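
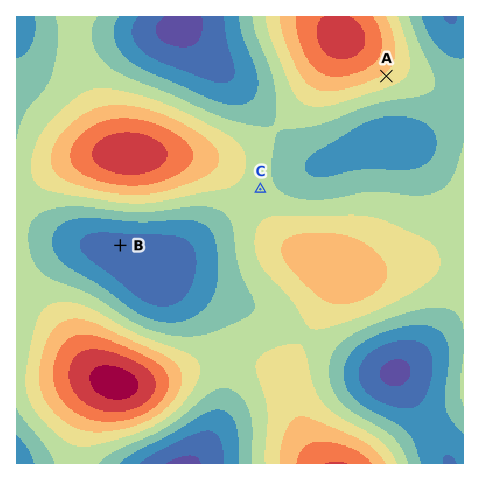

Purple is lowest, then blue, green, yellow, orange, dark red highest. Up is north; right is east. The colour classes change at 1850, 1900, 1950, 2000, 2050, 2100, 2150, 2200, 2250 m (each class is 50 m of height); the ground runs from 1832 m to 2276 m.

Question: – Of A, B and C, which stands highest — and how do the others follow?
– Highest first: A C B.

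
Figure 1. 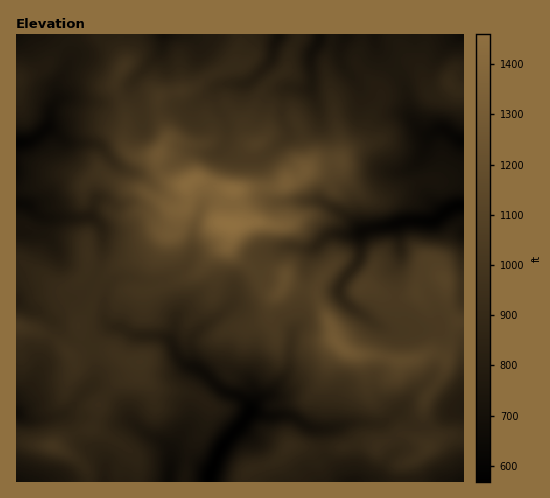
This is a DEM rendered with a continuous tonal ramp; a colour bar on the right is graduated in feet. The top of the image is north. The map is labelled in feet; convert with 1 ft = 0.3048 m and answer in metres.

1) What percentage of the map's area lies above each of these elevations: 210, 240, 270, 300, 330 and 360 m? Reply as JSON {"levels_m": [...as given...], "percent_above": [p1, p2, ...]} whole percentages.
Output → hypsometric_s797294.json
{"levels_m": [210, 240, 270, 300, 330, 360], "percent_above": [94, 75, 49, 26, 12, 6]}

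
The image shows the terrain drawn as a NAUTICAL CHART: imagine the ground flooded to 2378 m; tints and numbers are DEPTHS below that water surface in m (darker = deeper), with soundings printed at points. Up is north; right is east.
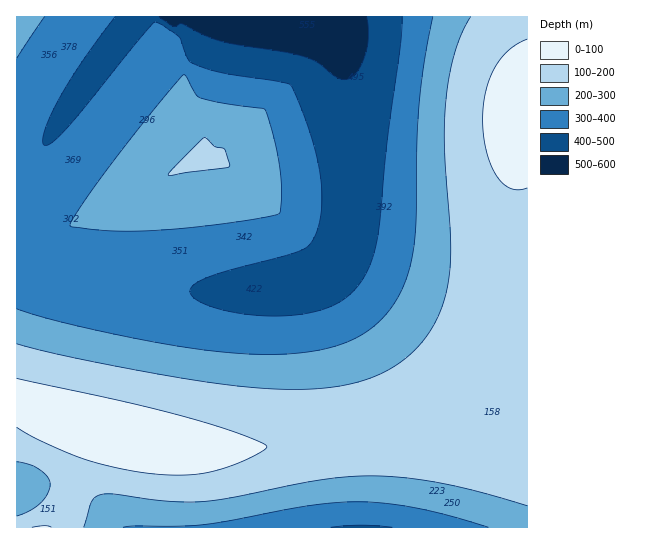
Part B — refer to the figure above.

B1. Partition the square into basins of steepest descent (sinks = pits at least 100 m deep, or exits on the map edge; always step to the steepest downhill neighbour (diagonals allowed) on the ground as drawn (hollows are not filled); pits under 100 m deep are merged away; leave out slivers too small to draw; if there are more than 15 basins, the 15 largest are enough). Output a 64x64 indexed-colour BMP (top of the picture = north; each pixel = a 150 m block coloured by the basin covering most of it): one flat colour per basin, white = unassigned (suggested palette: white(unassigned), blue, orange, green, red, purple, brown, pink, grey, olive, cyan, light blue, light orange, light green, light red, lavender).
<image width="64" height="64" href="data:image/bmp;base64,Qk12CAAAAAAAAHYAAAAoAAAAQAAAAEAAAAABAAQAAAAAAAAIAAATCwAAEwsAABAAAAAAAAAA////ALR3HwAOf/8ALKAsACgn1gC9Z5QAS1aMAMJ34wB/f38AIr28AM++FwDox64AeLv/AIrfmACWmP8A1bDFADMzMiIiIiIiIiIiIiIiIiIiIiIiIiIiIiIiIiIiIiIiMzMzIiIiIiIiIiIiIiIiIiIiIiIiIiIiIiIiIiIiIiIzMzMiIiIiIiIiIiIiIiIiIiIiIiIiIiIiIiIiIiIiIjMzMzIiIiIiIiIiIiIiIiIiIiIiIiIiIiIiIiIiIiIiMzMzMiIiIiIiIiIiIiIiIiIiIiIiIiIiIiIiIiIiIiIzMzMyIiIiIiIiIiIiIiIiIiIiIiIiIiIiIiIiIiIiIjMzMzMiIiIiIiIiIiIiIiIiIiIiIiIiIiIiIiIiIiIiMzMzMyIiIiIiIiIiIiIiIiIiIiIiIiIiIiIiIiIiIiIzMzMzIiIiIiIiIiIiIiIiIiIiIiIiIiIiIiIiIiIiIjMzMzMyIiIiIiIiIiIiIiIiIiIiIiIiIiIiIiIiIiIiMzMzMzIiIiIiERERERERERERIiIiIiIiIiIiIiIiIiIzMzMzMiIhEREREREREREREREREREREREiIiIiIiIiIjMzMzMxERERERERERERERERERERERERERERESIiIiIiMzMzEREREREREREREREREREREREREREREREREiIiIiIzMRERERERERERERERERERERERERERERERERERIiIiIjEREREREREREREREREREREREREREREREREREREiIiIiERERERERERERERERERERERERERERERERERERERIiIiIRERERERERERERERERERERERERERERERERERERESIiIhERERERERERERERERERERERERERERERERERERERIiIiERERERERERERERERERERERERERERERERERERERESIiIRERERERERERERERERERERERERERERERERERERERIiIhERERERERERERERERERERERERERERERERERERERESIiERERERERERERERERERERERERERERERERERERERERIiIREREREREREREREREREREREREREREREREREREREREiIhERERERERERERERERERERERERERERERERERERERERIiEREREREREREREREREREREREREREREREREREREREREiIRERERERERERERERERERERERERERERERERERERERESIhERERERERERERERERERERERERERERERERERERERERIiERERERERERERERERERERERERERERERERERERERERESIRERERERERERERERERERERERERERERERERERERERERIhEREREREREREREREREREREREREREREREREREREREREiERERERERERERERERERERERERERERERERERERERERESIRERERERERERERERERERERERERERERERERERERERERIhEREREREREREREREREREREREREREREREREREREREREiERERERERERERERERERERERERERERERERERERERERESIREREREREREREREREREREREREREREREREREREREREREhERERERERERERERERERERERERERERERERERERERERESERERERERERERERERERERERERERERERERERERERERERIREREREREREREREREREREREREREREREREREREREREREhERERERERERERERERERERERERERERERERERERERERESERERERERERERERERERERERERERERERERERERERERERIREREREREREREREREREREREREREREREREREREREREREhERERERERERERERERERERERERERERERERERERERERESERERERERERERERERERERERERERERERERERERERERERIREREREREREREREREREREREREREREREREREREREREREhERERERERERERERERERERERERERERERERERERERERESERERERERERERERERERERERERERERERERERERERERERIREREREREREREREREREREREREREREREREREREREREREhERERERERERERERERERERERERERERERERERERERERESERERERERERERERERERERERERERERERERERERERERERIREREREREREREREREREREREREREREREREREREREREREhERERERERERERERERERERERERERERERERERERERERESERERERERERERERERERERERERERERERERERERERERERERERERERERERERERERERERERERERERERERERERERERERERERERERERERERERERERERERERERERERERERERERERERERERERERERERERERERERERERERERERERERERERERERERERERERERERERERERERERERERERERERERERERERERERERERERERERERERERERERERERERERERERERERERERERERERERERERERERERERERERERERERERERERERERERERERERERERERERERERERERERERERERERERERERERERERERERERERERERERERERERERERERERERERERERERERERERERERERERERERERERERERERERERERERERERERERERERERERERERERERERERERERERERERERERERERERERERERERERERERERERERERERERERERERERERERERERERERER"/>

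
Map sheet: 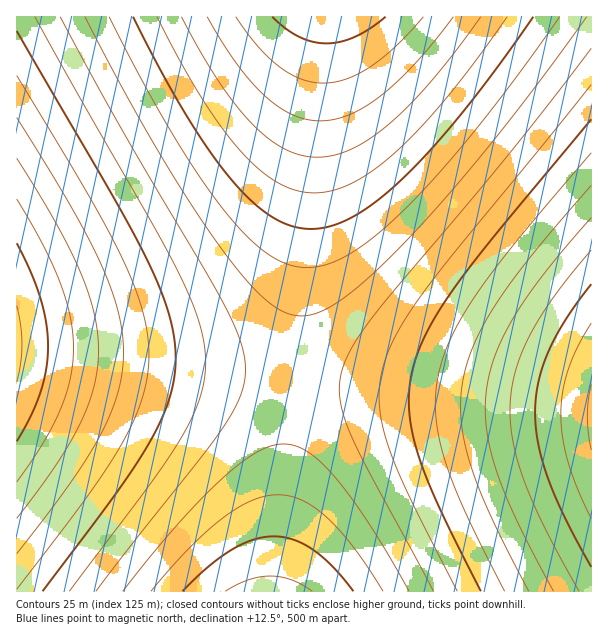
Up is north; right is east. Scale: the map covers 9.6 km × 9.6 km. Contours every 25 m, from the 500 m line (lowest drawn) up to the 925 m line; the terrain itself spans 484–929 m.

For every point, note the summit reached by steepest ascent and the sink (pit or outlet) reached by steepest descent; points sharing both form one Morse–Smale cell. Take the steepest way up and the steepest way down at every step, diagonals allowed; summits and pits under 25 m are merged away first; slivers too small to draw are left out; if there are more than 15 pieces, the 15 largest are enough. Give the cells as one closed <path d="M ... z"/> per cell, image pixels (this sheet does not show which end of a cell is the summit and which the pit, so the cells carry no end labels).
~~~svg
<path d="M591 16l-267 1-31 362 283 25 16 0z"/><path d="M323 16l-307 1 1 338 228 21 47 2 32-351z"/><path d="M296 379l-4 1-2 15-15 197 317-1-1-187z"/><path d="M18 355l-2 1 1 236 257-1 18-198-1-14z"/>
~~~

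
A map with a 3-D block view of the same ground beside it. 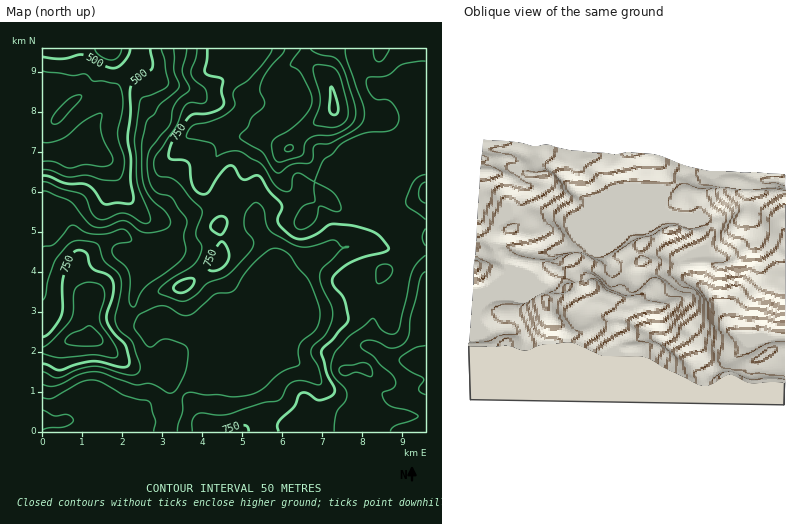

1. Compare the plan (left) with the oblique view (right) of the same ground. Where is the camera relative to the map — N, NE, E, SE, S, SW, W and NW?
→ N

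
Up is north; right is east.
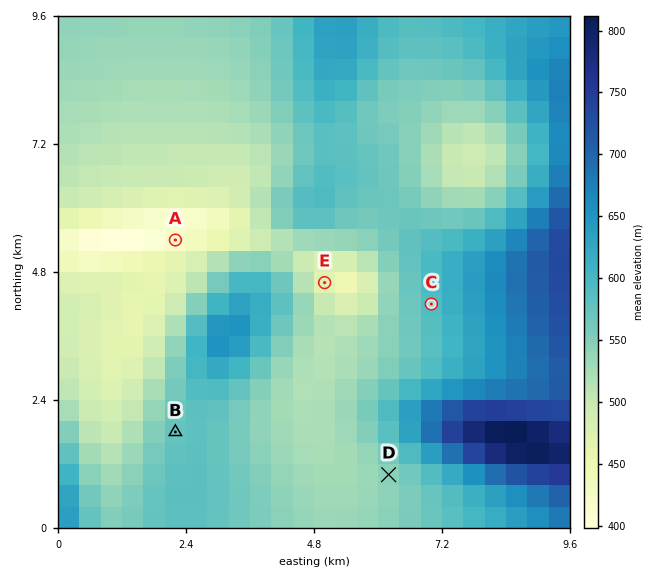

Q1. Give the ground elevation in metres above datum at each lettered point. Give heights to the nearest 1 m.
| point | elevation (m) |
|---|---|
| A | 414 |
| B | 574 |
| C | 591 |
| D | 545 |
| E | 463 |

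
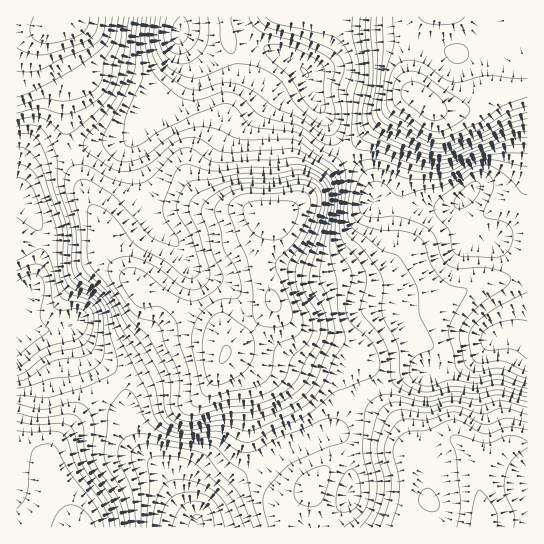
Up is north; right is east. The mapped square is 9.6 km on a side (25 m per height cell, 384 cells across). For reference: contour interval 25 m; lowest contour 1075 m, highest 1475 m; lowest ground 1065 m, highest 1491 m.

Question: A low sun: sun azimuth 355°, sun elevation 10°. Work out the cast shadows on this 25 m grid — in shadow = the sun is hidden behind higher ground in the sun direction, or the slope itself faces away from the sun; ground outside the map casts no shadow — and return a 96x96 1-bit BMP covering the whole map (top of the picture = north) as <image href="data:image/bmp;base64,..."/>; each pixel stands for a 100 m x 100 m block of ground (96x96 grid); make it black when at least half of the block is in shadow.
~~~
<image width="96" height="96" href="data:image/bmp;base64,Qk2+BAAAAAAAAD4AAAAoAAAAYAAAAGAAAAABAAEAAAAAAIAEAAATCwAAEwsAAAIAAAAAAAAA////AAAAAAAAAAAAAAAAAAAAAAAAAAAAAAAAAAAAAAAAAAAAAAAAAAAAAAAAAAAAAAAAAAAAAAAAAAAAAAAAAAAAAAAAAAAAAAAAAAAAAAAAAAAAAAAAAAAAAAAAAAAAAAAAAAAAAAAAAAAA4AAAAAAAAAAAAAAB8AAAAAAAAAAAAAAD8AAAAAAAAAAAAAAH+AAAAAAAAAAAAAAH/AAAAAAAAAAAAAAP/gAAAAAAAAAAAAAf/wAAAAAAAAAAAAAf/wAAAAAAAAAAAAA//4AAAAAAAAAAAAA//4AAAAAAAAAAAAAf/8AAAAAAAAAAAAAP//OAAAAAAAAAAAAD//+AAAAAAAAAAAAAf//AAAAAAAAAAAAAH//AAAAAAAAAAAAAB//AAAAAAAAAAAAAAgMAAAAAAAAAAAAAAAAAAAAAAAAAAAAAAAAAAAAAAAAAAAAAAAAAAAAAAAAAAAAAAAAAAAAAAAAAAAAAAAAAAAAAAAAAAAAAAAAAAAAAAAAAAAAAAAAAAAAAAAAAAAAAAAAAAAAAAAAAAAAAAAAAAAAAAAAAAAAAAAAAAAAAAAAAAAAAAAAAAAAAAAAAAAAAAAAAAAAAAAAAAAAAAAAAAAAAAAAADAAAAAAAAAAAAAAAHwAAAAAAAAAAAAAAH4AAAAAAAAAAAAAAP4AAAAAAAAAAAAAAP8AAAAAAAAAAAAAAP8AAAAAAAAAAAAAAP4AAAAAAAAAAAAAAPwAAAAAAAAAAAAAAHgAAAAAAAAAAAAAAAAAAAAAAAAAAAAAAAAAAAAAAAAAAAAAAAAAAAAAAAAAAAAAAAAAAAAAAAAAAAAAAAAAAAAAAAAAAAAAAAAAAAAAAAAAAAAAAAAAAAAAAAAAAAAAAAAAAAAAAAAAAAAAAAAAAAAAAAAAAAAAAAAAAAAAAAAAAAAAAAAAAAAAAAAAB4AAAAAAAAAAAAAAD+AAAAAAAAAAAAAAH/gAAAAAAAAAAAAAf/wAAAAAAAAAAAAA//4AAAAAAAAAAAAB//8AAAAAAAAAAAAD//+AAAAAAAAAAAAP///AAAAAAAAAAAAf///wAAAAAAAAAAA////4AAAAAAAAAAA////8AAAAAAAAAAA////8AAAAAAAAAAB////8AAAAAAAAAAB////8AAAAAAAAAAB////8AAAAAAAAAAB/////AAAAAAAAAAB/////AAAAAAAAAAB/4P//gAAAAAAAAAA+AA//gAAAAAAAAAAAAAH/gAAAAAAAAAAAAAB/gAAAAAAAAAAAAAA9AAAAAAAAAAAAAAAEAAAAAAAAAAAAAAAAAAAAAAAAAAAAAAAAAAAAAAAAAAAAAAAAAAAAAAAAAAAAAAAAAAAAAAAAAAAAAAAAAAAAAAAAAAAAAAAAAAAAAAAAAAAAAAAAAAAAAAAAAAAAAAAAAAAAAAAAAAAAAAAAAMAAAAAB8AAAAAAAAOAAAAAD+AAAAAAAAAAAAAAD8AAAAAAAAAAAAAAH4AAAAAAAAAAAAAAHwAAAAAAAAAAAAAADAAAAAAAAAAAAAAAAAAAAAAAA="/>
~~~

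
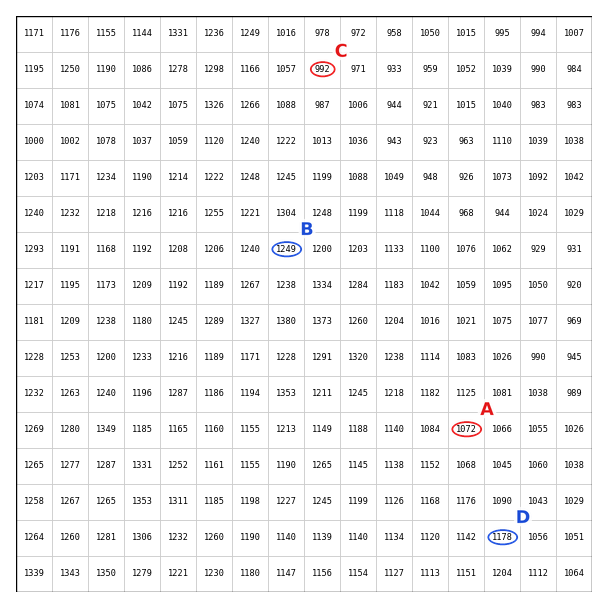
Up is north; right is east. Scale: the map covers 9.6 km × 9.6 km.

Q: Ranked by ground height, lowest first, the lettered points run C A D B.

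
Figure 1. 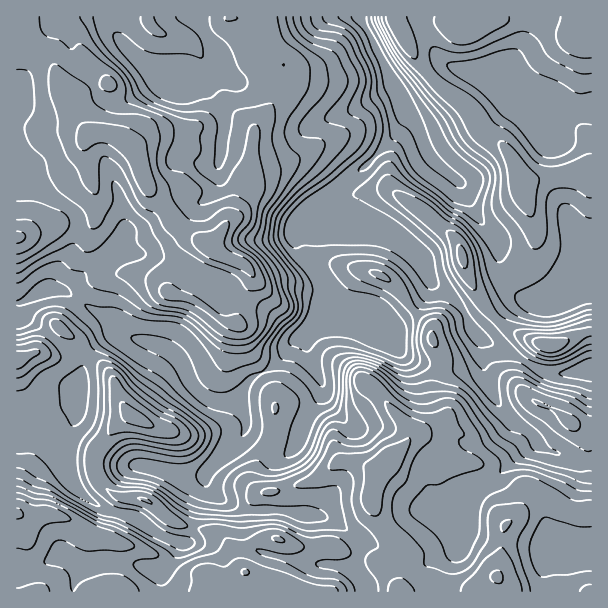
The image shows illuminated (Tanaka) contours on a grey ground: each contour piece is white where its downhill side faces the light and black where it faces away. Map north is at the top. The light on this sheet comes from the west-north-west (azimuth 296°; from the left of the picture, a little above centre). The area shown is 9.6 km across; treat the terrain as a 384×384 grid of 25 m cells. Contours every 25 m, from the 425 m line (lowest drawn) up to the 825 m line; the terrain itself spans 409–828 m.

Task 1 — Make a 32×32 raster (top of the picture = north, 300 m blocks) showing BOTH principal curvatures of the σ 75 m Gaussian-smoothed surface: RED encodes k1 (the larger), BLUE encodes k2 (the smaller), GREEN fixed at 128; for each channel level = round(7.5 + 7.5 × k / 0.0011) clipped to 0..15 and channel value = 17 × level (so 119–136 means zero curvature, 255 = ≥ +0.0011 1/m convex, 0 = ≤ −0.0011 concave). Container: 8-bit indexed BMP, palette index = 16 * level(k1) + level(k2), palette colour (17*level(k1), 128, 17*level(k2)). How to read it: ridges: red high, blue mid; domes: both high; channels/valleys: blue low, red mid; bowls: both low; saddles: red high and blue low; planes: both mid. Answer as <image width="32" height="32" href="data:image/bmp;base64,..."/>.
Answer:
<image width="32" height="32" href="data:image/bmp;base64,Qk02CAAAAAAAADYEAAAoAAAAIAAAACAAAAABAAgAAAAAAAAEAAATCwAAEwsAAAABAAAAAAAAAIAAABGAAAAigAAAM4AAAESAAABVgAAAZoAAAHeAAACIgAAAmYAAAKqAAAC7gAAAzIAAAN2AAADugAAA/4AAAACAEQARgBEAIoARADOAEQBEgBEAVYARAGaAEQB3gBEAiIARAJmAEQCqgBEAu4ARAMyAEQDdgBEA7oARAP+AEQAAgCIAEYAiACKAIgAzgCIARIAiAFWAIgBmgCIAd4AiAIiAIgCZgCIAqoAiALuAIgDMgCIA3YAiAO6AIgD/gCIAAIAzABGAMwAigDMAM4AzAESAMwBVgDMAZoAzAHeAMwCIgDMAmYAzAKqAMwC7gDMAzIAzAN2AMwDugDMA/4AzAACARAARgEQAIoBEADOARABEgEQAVYBEAGaARAB3gEQAiIBEAJmARACqgEQAu4BEAMyARADdgEQA7oBEAP+ARAAAgFUAEYBVACKAVQAzgFUARIBVAFWAVQBmgFUAd4BVAIiAVQCZgFUAqoBVALuAVQDMgFUA3YBVAO6AVQD/gFUAAIBmABGAZgAigGYAM4BmAESAZgBVgGYAZoBmAHeAZgCIgGYAmYBmAKqAZgC7gGYAzIBmAN2AZgDugGYA/4BmAACAdwARgHcAIoB3ADOAdwBEgHcAVYB3AGaAdwB3gHcAiIB3AJmAdwCqgHcAu4B3AMyAdwDdgHcA7oB3AP+AdwAAgIgAEYCIACKAiAAzgIgARICIAFWAiABmgIgAd4CIAIiAiACZgIgAqoCIALuAiADMgIgA3YCIAO6AiAD/gIgAAICZABGAmQAigJkAM4CZAESAmQBVgJkAZoCZAHeAmQCIgJkAmYCZAKqAmQC7gJkAzICZAN2AmQDugJkA/4CZAACAqgARgKoAIoCqADOAqgBEgKoAVYCqAGaAqgB3gKoAiICqAJmAqgCqgKoAu4CqAMyAqgDdgKoA7oCqAP+AqgAAgLsAEYC7ACKAuwAzgLsARIC7AFWAuwBmgLsAd4C7AIiAuwCZgLsAqoC7ALuAuwDMgLsA3YC7AO6AuwD/gLsAAIDMABGAzAAigMwAM4DMAESAzABVgMwAZoDMAHeAzACIgMwAmYDMAKqAzAC7gMwAzIDMAN2AzADugMwA/4DMAACA3QARgN0AIoDdADOA3QBEgN0AVYDdAGaA3QB3gN0AiIDdAJmA3QCqgN0Au4DdAMyA3QDdgN0A7oDdAP+A3QAAgO4AEYDuACKA7gAzgO4ARIDuAFWA7gBmgO4Ad4DuAIiA7gCZgO4AqoDuALuA7gDMgO4A3YDuAO6A7gD/gO4AAID/ABGA/wAigP8AM4D/AESA/wBVgP8AZoD/AHeA/wCIgP8AmYD/AKqA/wC7gP8AzID/AN2A/wDugP8A/4D/AKaoloaXqKiWlZeYh5eXp8jG2LVzpqiGlqanmLiVlpeohIWGhoWEg4Sjx8iWyaaUg3KCg6eWloaWZJa5uHV2doWohnaGl7f45qJQkpaVo8bn1tm1hYaomId1dbamdXaGhqeGhuf315KAxPX36LbX6ZSDk5KGtpeGh4Z0uLiGdoeHyOj41XCQkPb3lYRykYCAcnR1lrimZXaHh4S5qLaWp7inpYJwtPb4+JN0ZISn6ei3l3WFyJZ2hod2hJaWp7enlpWFc5P3gmCAgYN0pbmlk9bmt4SnyJeFl5eWlLXJp5aEhoeFlfdzUnKUtZOChbVzYZTY17bZt3SXl6i4lXNycpWGh4aU19WVt+j615Rzlqd0gvh0Y5XGp5aGt4aGhISWpoeHh3R11+j36LilppSFx4aRxqN1lde3prinhXGEp9jGh4d3dXTo14eGg3KDc5e5mJRh1Zb3tnWoyodxpen3yJWldXZ1hPiWhYVzlpiEpamYhGDY+ueTlpWlhILo54ODg8iWlYXV+IOFhXWHlpajlJeDpPb6pXCitKaEpbWQkJBh5/mjpsSCdHV1doSlpbRydYW2s4BwYMbop3N0geX7+KRjsujIhXSFhHRjltnbyYRxhIWFhXZy2Ol0cpb29rb293TGx4OEdYWllbXnp6eVx9eDdYd3daXT2KGV1pVyYXKlhIODhIeGlsjpx5d2pbbXlZR1lnSF93RygfeWhHV2dYSmZHaGp6enp6h1g3Ol+ae2koan2Pm3c4LH94OWmIeGd6iFhJeFhYZ1pYOm9/i3l4GVt8e3lYN0cvnHgoanl4eHyreWlpeFhoaHttnVgJFyc4eGhYSFhXOk+KWCdaenhoanlqeFuHZ0hsi1htjYp2RidoaGdnV0x/bHkISHt5d0hoaGhoa3lZW3tnWEp7fFlnODl5eGlef4pmKCt6jIhmSXd4eHl7dyptiWp6aEtpjIpoWBlbbY54WCZGOWyLillpd3d4aXpnPHt2SVdWS3mJe3p6eCcNiVY3WEZITXt7XHuId3hqiEltimdYaXdJenh5a3p6iUoqV1hJWoxuiGZGWmh4eHqMjHmKinl5iEl7iGdYanuLmUhYWEl8jHp4R2hqd3dpemhoWnyLalt5Snp6eGdYSFqJZ0g4W22JZ1hoeXhneFuIeGpqNjcnSFl3aGp5iXmJeUhHGE6OinhHaHdoaGdoa4hqfqlHR3d4d1doeXmIiXqblwgffXhXR2d4aHd5d2ppeGx5SChXaGl3WXh5i5p6iolYDX93ODhHV2h5eHmKiWh6eVcoWXqLeVhZeHpqaGqLmAkPiVlbmohoV2h6mYl3aGpoSFl6iWhpSpl5i3hWODk6D5x5WXmKi4t6aHl4c="/>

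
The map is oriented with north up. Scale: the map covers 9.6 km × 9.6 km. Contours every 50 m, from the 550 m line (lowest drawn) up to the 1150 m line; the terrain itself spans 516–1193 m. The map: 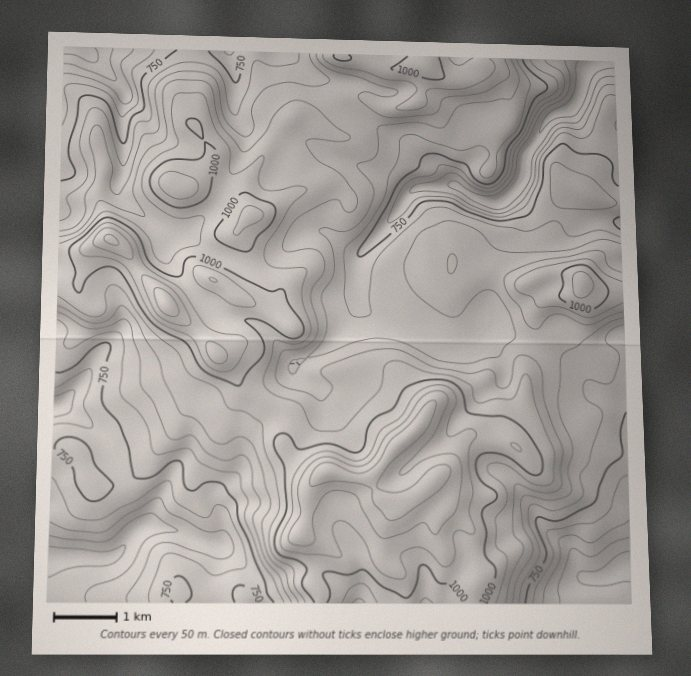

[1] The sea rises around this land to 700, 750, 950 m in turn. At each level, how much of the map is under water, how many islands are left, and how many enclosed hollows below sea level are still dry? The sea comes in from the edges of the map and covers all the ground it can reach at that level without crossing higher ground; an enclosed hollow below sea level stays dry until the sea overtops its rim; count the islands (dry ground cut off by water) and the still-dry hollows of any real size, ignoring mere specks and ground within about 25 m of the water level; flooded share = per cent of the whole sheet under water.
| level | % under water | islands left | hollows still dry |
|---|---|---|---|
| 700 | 12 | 0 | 0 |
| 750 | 20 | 0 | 0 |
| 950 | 70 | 0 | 0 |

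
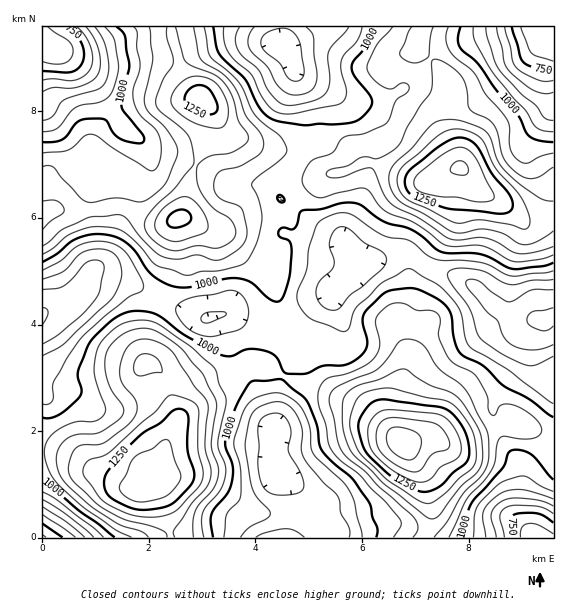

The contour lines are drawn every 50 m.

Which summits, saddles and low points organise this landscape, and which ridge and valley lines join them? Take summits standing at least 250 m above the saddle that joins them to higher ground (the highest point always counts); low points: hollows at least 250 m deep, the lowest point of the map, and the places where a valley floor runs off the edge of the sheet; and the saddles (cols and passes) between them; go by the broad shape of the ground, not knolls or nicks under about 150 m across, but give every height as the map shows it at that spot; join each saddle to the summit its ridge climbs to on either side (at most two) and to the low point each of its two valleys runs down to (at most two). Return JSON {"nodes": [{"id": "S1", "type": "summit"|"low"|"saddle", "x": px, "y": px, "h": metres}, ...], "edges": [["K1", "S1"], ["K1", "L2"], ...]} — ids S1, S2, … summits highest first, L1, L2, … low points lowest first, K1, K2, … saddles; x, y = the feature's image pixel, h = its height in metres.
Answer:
{"nodes": [
{"id": "S1", "type": "summit", "x": 404, "y": 444, "h": 1431},
{"id": "S2", "type": "summit", "x": 460, "y": 168, "h": 1357},
{"id": "S3", "type": "summit", "x": 147, "y": 483, "h": 1344},
{"id": "L1", "type": "low", "x": 551, "y": 41, "h": 657},
{"id": "L2", "type": "low", "x": 47, "y": 47, "h": 657},
{"id": "L3", "type": "low", "x": 540, "y": 537, "h": 673},
{"id": "L4", "type": "low", "x": 43, "y": 537, "h": 691},
{"id": "L5", "type": "low", "x": 281, "y": 44, "h": 765},
{"id": "K1", "type": "saddle", "x": 120, "y": 207, "h": 1107},
{"id": "K2", "type": "saddle", "x": 431, "y": 59, "h": 1100},
{"id": "K3", "type": "saddle", "x": 43, "y": 451, "h": 1045},
{"id": "K4", "type": "saddle", "x": 301, "y": 156, "h": 1041},
{"id": "K5", "type": "saddle", "x": 284, "y": 377, "h": 1002},
{"id": "K6", "type": "saddle", "x": 279, "y": 325, "h": 980},
{"id": "K7", "type": "saddle", "x": 417, "y": 257, "h": 938}],
"edges": [["K1", "S2"], ["K1", "L2"], ["K1", "L3"], ["K2", "S2"], ["K2", "L1"], ["K2", "L5"], ["K3", "S3"], ["K3", "L3"], ["K3", "L4"], ["K4", "S2"], ["K4", "L3"], ["K4", "L5"], ["K5", "S1"], ["K5", "S3"], ["K5", "L3"], ["K6", "S2"], ["K6", "S3"], ["K6", "L3"], ["K7", "S1"], ["K7", "S2"], ["K7", "L3"]]}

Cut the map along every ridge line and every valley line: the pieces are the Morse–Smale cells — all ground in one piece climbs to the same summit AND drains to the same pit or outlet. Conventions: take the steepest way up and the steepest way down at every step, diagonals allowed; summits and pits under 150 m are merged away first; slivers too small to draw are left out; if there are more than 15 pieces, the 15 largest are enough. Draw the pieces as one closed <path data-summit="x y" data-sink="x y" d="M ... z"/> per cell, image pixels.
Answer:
<path data-summit="405 444" data-sink="539 320" d="M408 253l-9 0-19 6-23 4-24 30-12 9-28 30 4 8 10 10 8 3-19 8-13 15 17 9 25 6 34 14 45 38 23-5 20 5 65-20 20 6 21 10 1-122-15 4-14-2-16-5-14-8-24-23-16-8-24-6z"/><path data-summit="147 483" data-sink="43 315" d="M100 274l-9 0-2 2-10 19-7 8-30 10 0 138 33 7 52 28 13 1 6-3 3-8 10-12 4-8 3-13 13-27 2-13 4-11 10-9 13-6 23-6 13-8 12-1 5 3 8-13 4-17 5-10-17-10-13-2-17 0-28 5-46-17-26-19z"/><path data-summit="460 168" data-sink="539 320" d="M304 157l-3 0-16 19-6 12 0 9 40 29 20 11 7 10-5-2-24 0-29-11-5 1-8 17-14 17 10 10 3 5 8 27-2 16 7 4 8-1 26-28 12-9 24-30 23-4 19-6 9 0 23 16 24 6 16 8 24 23 14 8 16 5 14 2 6 0 9-5-1-102-21 5-11-1-22-17-20-10-19-24-21 12-18 3-48-19-12 0-14 8-20 3-7-3z"/><path data-summit="199 99" data-sink="43 44" d="M171 26l-129 1 1 186 6-3 34 1 25-4 17 0 24 14 12 2 10-1 11-6 8-39 12-28 11-17 0-17-3-7-12-9-17-31z"/><path data-summit="460 168" data-sink="552 41" d="M541 26l-118 0-6 15 0 7 21 17 11 16 1 19-3 9 0 14 10 28 2 16 20 24 20 10 25 18 8 0 22-6 0-170-9-8z"/><path data-summit="405 444" data-sink="281 475" d="M285 377l-3 2-4 14 0 20-5 18 0 25 5 15 7 8 2 10 2 39-3 9 138 1 7-19 0-11-5-27-19-34-34-32-14-10-34-14-25-6z"/><path data-summit="147 483" data-sink="281 475" d="M256 362l-8 0-17 9-23 6-17 9-9 11-3 19-13 27-3 13-16 23 0 4 11 9 3 5 10 41 114 0 2-2 0-47-2-10-7-8-5-15 0-25 5-18 0-20 5-17z"/><path data-summit="460 168" data-sink="281 44" d="M421 26l-100 0-26 16-13 2 9 15 10 25 9 36 0 16-8 20 18 15 7 3 14-1 20-10 12 0 43 18 13 1 12-4 18-11-25-40-10-10-15-8-8-9-14-27 2-12 6-6 14-2 5-4 8-20z"/><path data-summit="199 99" data-sink="43 315" d="M125 207l-17 0-25 4-34-1-7 3 1 100 29-10 7-8 10-19 2-2 9 0 31 8 32 21 26 8 14 7 6 0 16-4 25-27 11-16-16-12-15-19-10-7-15-4-20-11-6 0-15 5-11-1z"/><path data-summit="405 444" data-sink="539 537" d="M515 423l-68 20-20-5-22 6 17 29 5 14 4 32-6 19 129-1 0-97-15-9z"/><path data-summit="199 99" data-sink="281 44" d="M283 26l-111 0-1 9 10 33 6 13 11 18 17 14 12 21 18 5 19 10 27 2 10 4 9-19 0-16-9-36-10-25-9-15z"/><path data-summit="147 483" data-sink="43 537" d="M51 451l-9 1 1 86 127-1-9-40-10-12-4-3-7 5-13-1-52-28z"/><path data-summit="199 99" data-sink="539 320" d="M225 133l17 38 3 10 0 16-3 7-17 20-6 6-7 1 13 4 17 21 18 14 15-18 9-18 33 11 24 0 5 2-7-10-20-11-40-29 0-9 6-12 16-21-10-4-27-2z"/><path data-summit="199 99" data-sink="539 537" d="M212 110l1 22-11 17-12 28-5 32-4 8 28 13 10 0 23-26 3-7 0-16-12-32z"/><path data-summit="460 168" data-sink="539 537" d="M416 45l-4 6-15 3-8 7 0 16 12 23 8 9 15 8 10 10 25 39-2-15-10-28 0-14 3-9-1-19-11-16-15-11z"/>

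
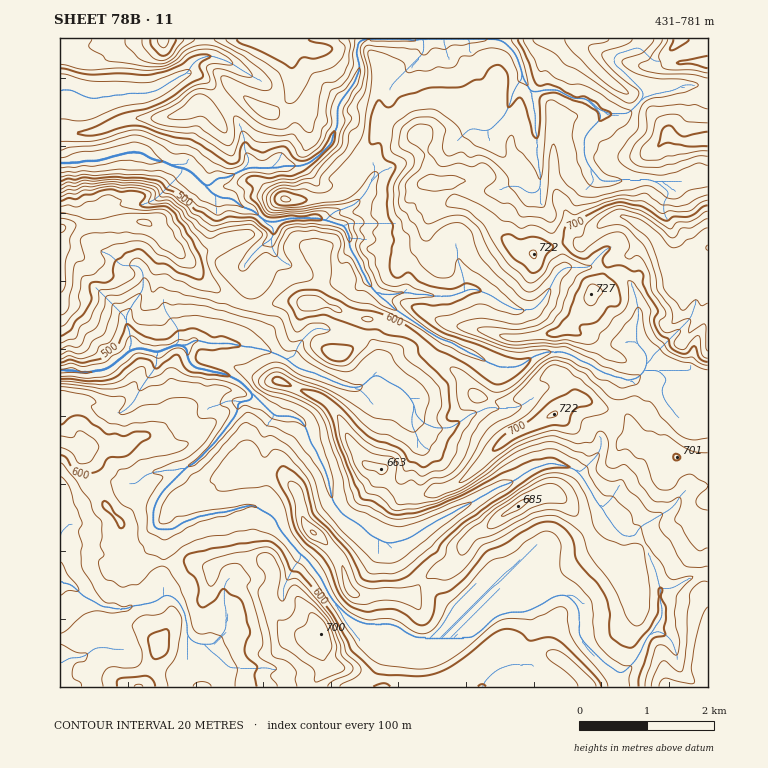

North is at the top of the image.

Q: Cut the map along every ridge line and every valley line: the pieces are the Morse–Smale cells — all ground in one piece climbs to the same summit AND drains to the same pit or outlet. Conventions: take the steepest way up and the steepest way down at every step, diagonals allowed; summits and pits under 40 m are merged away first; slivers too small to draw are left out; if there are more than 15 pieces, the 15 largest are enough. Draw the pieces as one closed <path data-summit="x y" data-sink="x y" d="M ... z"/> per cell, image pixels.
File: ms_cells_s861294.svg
<path data-summit="708 247" data-sink="98 158" d="M500 38l-139 0-4 8 2 15-2 17-19 27-1 5 1 14-8 20-16 16-15 7-17-4-7 0-5 4-20-2-21 12-11 2-10 7 0 4 4 4 7 3 14 2 10 8 8 2 16 14 5 2-1 15-15 10-12 16 0 8 5 10-2 21 13 2 18-5 46 2 30 13 27 4 36 17 17 20 23 14 16 21 15 7 4-1 6-33 15 2 12-5 9-7 10-3 23 0 14 8 10 4 10 8 5 0 15 7 14 0 17-15 3 0 15 8 17 2 21 6 0-203-14-3-18 10-11 0-20-6-34 1-1 2-11-2-5-6-9-15 0-22 15-17 2-6-14-13-14-2-18-10-12 0-12 3-9-14-7-24z"/><path data-summit="554 414" data-sink="71 370" d="M557 373l-5 0-8 5-24 20-8 4-19 0-2-2-2 6-6 4-15 5-21 14-11 0-16-7-6-8-1-11-7-11-30-17-18 13-20-5-8 16-18 18-11 4 4 4 3 11 19 36 5 27 5 8 17 18 12 9 17 8 17 0 90-51 23-10 24-15 7-2 23 2 9 3 6 6 9 16 9-6 7-10 14-30 13-7-3-15-11-11-17-3-17-9-10 0-13-23z"/><path data-summit="518 506" data-sink="98 158" d="M591 491l-19 9-8 0-8-5-11-2-23 10-24 15-8 9-14 5-11 11-5 13-9 10-22 10-6 6 18 17 16 11 0 4-9 13 3 1 45-20 22-3 31-14 15 0 11 8 7 10 0 23 6 16 28 29 9-5 9-9 12-24 10-10 5-10 2-9-4-11 2-11-7-21-10-22-7-8-10 0-9-7-19-24z"/><path data-summit="554 414" data-sink="98 158" d="M567 353l-23 0-10 3-9 7-12 5-15-2-6 35 20 1 5-2 15-10 12-12 8-5 5 0 6 4 13 23 10 0 17 9 20 5 8 9 3 15-13 7-16 34-13 13 3 9 28 34 14 2 7 8 18 44 12-1 12-9 13-5 9 0 0-192-21-7-17-2-15-8-3 0-17 15-14 0-15-7-5 0-10-8-10-4z"/><path data-summit="86 453" data-sink="71 370" d="M184 344l-9 0-13 7-12 0-15-5-12 12-19 12-17 3-13-3-14 2 0 26 8 8 7 15 0 5 12 19 0 7-4 5 4 22 33 44-3 15 7 12 2 16 37-5 3-30-8-1-6-6 2-18 5-10 19-19 4-8 14-6 17-18 22-29 4-13 12-1 5-3-6-8-12-11-20-9-9 0-17-5-4-6 0-11z"/><path data-summit="163 39" data-sink="98 158" d="M204 38l-144 0 0 125 14-1 7-4 17 0 23-6 15-2 14 8 35 9 10 9 2 6 10 7 11-10 11-2 17-8 4-5 0-3-5-10 0-10-3-12-8-15-28-35-9-5-11-1 10-13 9-4z"/><path data-summit="321 639" data-sink="98 158" d="M309 562l-11 11-4 10 0 9 5 10 14 15 7 12 0 17 7 22-11 12 0 7 303 0-2-9-29-30-6-16 0-23-8-11-10-7-15 0-36 15-17 2-47 20-19 15-20 0-30-13-22-2-23-24-14-26z"/><path data-summit="708 247" data-sink="71 370" d="M305 302l-27 0-18 5-14-2-2 15-9 20-6 4-1-1-17 1-9-3-10 0-6 6 4 17 6 4 22 3 20 9 12 11 8 11 9 3 10 9 18 3 5 3 7 0 5-3 17-17 9-17 20 5 17-13 28 15 10 13 3 15 4 4 16 7 11 0 21-14 11-3 10-6 1-6-17-7-17-22-22-13-9-13-13-11-31-13-20-2-37-15-17 0z"/><path data-summit="314 533" data-sink="71 370" d="M256 400l-16 2-5 14-22 29-17 18-14 6-4 8-15 13-9 16-2 12 2 10 4 2 12 0 7-5 20-8 26-4 20-6 13 0 12 6 8 8 10 17 23 24 14-16-2-9 19 23 7 25 7 9 7 2 24-3 20 3 7-2 11-12-15-15-14-22-11-3-22-12-28-28-6-30-19-36-3-11-10-8-18-3z"/><path data-summit="60 229" data-sink="71 370" d="M138 221l-15 0-22 5-34 0-7 3 0 142 14-1 13 3 17-3 19-12 12-12 15 5 12 0 13-7 12 2 5-5 10 0 9 3 7-1 11 1 6-4 9-20 1-14-38-23-9-9-3-7-40-39-8-5z"/><path data-summit="708 139" data-sink="98 158" d="M643 38l-142 1 15 15 7 24 9 14 12-3 12 0 18 10 14 2 14 13-2 6-15 17 0 22 9 15 5 6 11 2 1-2 34-1 20 6 11 0 18-10 14 2 0-87-9-4-29 0-22 3-5-5-23-13-8-10 3-6 23-8 6-6z"/><path data-summit="60 229" data-sink="98 158" d="M136 150l-15 2-23 6-17 0-7 4-14 1 0 64 41-1 22-5 24 2 9 6 39 38 3 7 9 9 39 22 3-7 0-14-5-10 0-8 12-16 15-10 1-15-5-2-16-14-8-2-10-8-14-2-7-3-15-12-2-6-10-9-35-9z"/><path data-summit="258 39" data-sink="98 158" d="M359 38l-153 0-1 18-9 4-8 11 18 8 28 35 8 15 3 12 0 10 6 14 19 2 5-4 7 0 17 4 15-7 18-19 6-17-1-7 1-12 17-24 4-8-2-27z"/><path data-summit="321 639" data-sink="60 582" d="M245 557l-11 0-11 4-9 5-2 3-16-7-33 1-2 17 3 7 0 7 16 8 6 15 2 39-8 31 134 0 2-7 11-12-6-14-1-13-25-8-14-9-7-10-7-19 7-17-5-15-8-4-15 0z"/><path data-summit="86 453" data-sink="60 582" d="M65 442l-5 1 0 137 12 6 12 12 22 10 19 2 35-11 4-4 0-8-3-7 2-17-20-1-18 3-1-15-7-12 3-15-13-16-5-10-12-12-5-15-2-13 2-2z"/>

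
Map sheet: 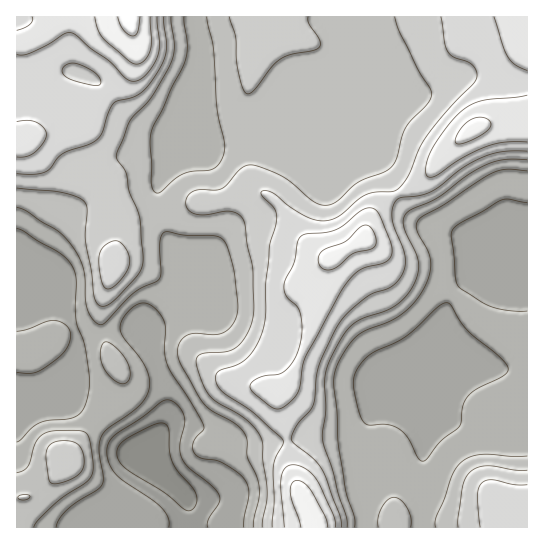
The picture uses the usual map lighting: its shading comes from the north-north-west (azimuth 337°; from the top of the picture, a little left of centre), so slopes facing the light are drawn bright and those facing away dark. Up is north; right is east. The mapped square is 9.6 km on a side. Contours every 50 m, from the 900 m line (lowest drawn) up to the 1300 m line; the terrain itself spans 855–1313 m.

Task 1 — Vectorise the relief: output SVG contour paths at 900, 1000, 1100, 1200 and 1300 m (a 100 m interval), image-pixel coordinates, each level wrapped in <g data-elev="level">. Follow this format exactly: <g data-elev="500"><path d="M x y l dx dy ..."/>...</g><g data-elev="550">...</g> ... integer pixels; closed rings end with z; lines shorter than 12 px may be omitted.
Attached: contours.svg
<g data-elev="900"><path d="M186 510l-22-17-33-20-9-8-4-6-1-6 1-6 4-5 10-7 22-10 8-2 4 2 3 5 0 20 3 12 6 10 15 17 4 7 0 6-3 6-4 3z"/></g><g data-elev="1000"><path d="M56 527l3-8 8-10 11-8 19-11 5-5 1-8-4-28 1-8 3-7 6-6 28-21 7-6 4-8 2-12-4-12-7-12-15-19-4-9 2-8 5-9 8-7 8-2 6 1 5 3 9 12 3 10-1 24 2 12 36 60 0 5-10 12 0 5 1 6 7 5 16 2 8 4 15 10 7 9 2 12-5 22 0 10"/><path d="M422 461l-5-4-10-20-8-8-12-4-18 0-6-3-4-9-4-16-1-19 5-12 10-10 36-19 33-30 9-4 4 3 15 23 35 29 6 7 1 5-6 7-24 11-9 7-6 11-3 20-18 14-15 18z"/><path d="M17 372l16 1 13-6 19-16 4-8 2-8-1-5-3-4-5-3-7-2-8 0-18 8-12 2"/><path d="M527 311l-17 0-17-4-11-5-23-14-4-10-4-43 1-5 6-5 43-25 8-1 18 4"/><path d="M17 228l6 3 15 10 21 12 8 7 6 7 3 14 0 40 9 24 5 37-4 20-7 12-9 5-21 1-10 3-7 4-11 13-4 2"/></g><g data-elev="1100"><path d="M347 527l-1-12-7-20-6-24-11-33 4-28-1-32 2-11 4-10 11-20 9-11 11-7 23-8 10-5 11-9 8-12 4-11 1-11-3-9-12-28 0-8 3-5 6-4 24-11 30-23 19-10 19-5 22 0"/><path d="M19 499l7 1 4-3-3-2-6 0-3 2z"/><path d="M52 483l6 0 11-3 8-4 5-6 2-7 0-8-3-7-4-5-8-2-10 0-6 2-5 4-2 6 0 8 3 18z"/><path d="M527 470l-12 0-28-4-9 1-7 4-5 7-3 8-5 32 0 9"/><path d="M17 188l45 4 15 5 8 5 2 8-2 31 6 30 3 27 4 6 4 2 5-1 7-4 25-27 3-7 1-8-4-44-10-24-3-18-9-14 0-5 13-33 21-24 20-35 3-16-3-29"/><path d="M229 17l7 20 0 24 3 16 4 13 4 4 7-4 17-23 10-8 9-4 23-4 6-4 1-6-11-18-1-6"/><path d="M395 17l5 16 18 37 12 19 2 5-5 10-21 23-4 10-6 22-6 9-7 5-24 9-21 19-11 4-6 0-7-3-23-20-10-7-19-7-11-3-5 1-5 3-19 19-7 2-20 0-6 4-3 5 1 8 7 7 11 1 18-4 8 0 9 4 5 8 2 22 6 26 1 38-3 16-6 13-10 10-9 4-25 2-4 3-1 5 6 20 8 14 8 7 28 16 9 10 6 9 6 55-5 34"/></g><g data-elev="1200"><path d="M336 527l-3-13-17-35-10-10-7-3-6-1-8 4-4 9 0 12 3 37"/><path d="M275 409l4 0 6-3 12-12 3-7 3-21 3-9 40-74 14-13 23-7 8-6 1-7-2-9-10-26-6-6-5-1-7 2-19 15-8 5-10 3-19 1-4 1-3 4-5 23-9 17-1 8 2 9 11 10 4 9 1 18-4 17-5 12-9 9-6 3-19 3-6 4-3 5 1 4 4 4z"/><path d="M17 157l9 0 8-4 10-11 2-8-3-7-8-5-8-2-10 2"/><path d="M527 95l-44 5-10 4-10 6-13 13-17 24-6 15-1 12 3 3 6-1 28-19 27-12 17-3 20 0"/><path d="M17 55l6 0 7-2 18-8 17-11 6-1 39 29 16 17 5 2 6 0 5-3 7-6 9-17 2-12-3-26"/><path d="M32 17l0 4-2 4-13 5"/><path d="M494 17l9 29 5 11 7 8 12 6"/></g><g data-elev="1300"><path d="M118 17l5 13 5 4 5 2 2-1 3-4 2-14"/></g>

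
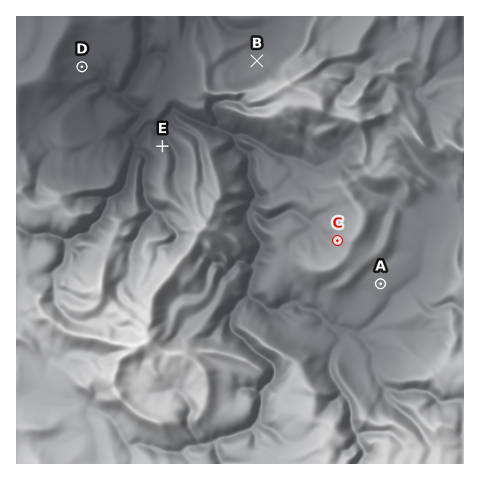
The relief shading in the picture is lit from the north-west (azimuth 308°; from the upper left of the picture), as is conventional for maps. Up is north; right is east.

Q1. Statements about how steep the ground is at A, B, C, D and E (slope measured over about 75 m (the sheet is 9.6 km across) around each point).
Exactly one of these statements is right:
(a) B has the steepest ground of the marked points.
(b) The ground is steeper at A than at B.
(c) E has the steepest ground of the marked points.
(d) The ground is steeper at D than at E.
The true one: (c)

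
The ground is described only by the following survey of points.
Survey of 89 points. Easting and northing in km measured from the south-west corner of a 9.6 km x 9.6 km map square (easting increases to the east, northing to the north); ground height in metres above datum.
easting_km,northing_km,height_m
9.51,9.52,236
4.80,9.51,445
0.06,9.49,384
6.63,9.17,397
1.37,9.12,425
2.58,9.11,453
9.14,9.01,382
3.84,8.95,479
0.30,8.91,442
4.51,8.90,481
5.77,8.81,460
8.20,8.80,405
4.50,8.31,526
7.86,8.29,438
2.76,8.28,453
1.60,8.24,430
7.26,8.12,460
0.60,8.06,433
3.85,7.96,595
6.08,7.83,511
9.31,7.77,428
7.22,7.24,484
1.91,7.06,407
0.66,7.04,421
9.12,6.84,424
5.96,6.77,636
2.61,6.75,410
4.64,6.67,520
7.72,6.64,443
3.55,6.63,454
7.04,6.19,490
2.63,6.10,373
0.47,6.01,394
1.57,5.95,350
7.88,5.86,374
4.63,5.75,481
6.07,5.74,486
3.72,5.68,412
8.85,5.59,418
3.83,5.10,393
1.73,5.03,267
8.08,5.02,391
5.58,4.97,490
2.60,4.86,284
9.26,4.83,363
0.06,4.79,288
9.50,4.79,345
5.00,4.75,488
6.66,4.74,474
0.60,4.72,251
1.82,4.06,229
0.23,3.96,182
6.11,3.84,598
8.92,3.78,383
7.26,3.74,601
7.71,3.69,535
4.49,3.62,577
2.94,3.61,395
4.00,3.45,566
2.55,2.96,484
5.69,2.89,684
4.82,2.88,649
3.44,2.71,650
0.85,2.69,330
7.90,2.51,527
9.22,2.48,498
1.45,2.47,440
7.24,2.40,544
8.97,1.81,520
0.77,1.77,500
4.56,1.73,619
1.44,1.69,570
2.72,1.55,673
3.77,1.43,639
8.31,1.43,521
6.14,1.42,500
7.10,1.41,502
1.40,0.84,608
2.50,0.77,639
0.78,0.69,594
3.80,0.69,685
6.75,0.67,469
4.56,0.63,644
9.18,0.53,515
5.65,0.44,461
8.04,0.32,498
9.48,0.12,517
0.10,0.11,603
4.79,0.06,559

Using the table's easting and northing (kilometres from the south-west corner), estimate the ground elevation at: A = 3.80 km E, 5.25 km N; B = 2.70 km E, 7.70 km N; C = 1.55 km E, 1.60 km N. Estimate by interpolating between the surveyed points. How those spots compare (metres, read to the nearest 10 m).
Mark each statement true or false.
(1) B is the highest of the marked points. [false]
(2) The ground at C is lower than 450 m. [false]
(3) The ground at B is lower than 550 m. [true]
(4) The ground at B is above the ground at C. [false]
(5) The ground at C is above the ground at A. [true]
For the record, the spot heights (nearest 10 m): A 390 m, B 440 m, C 590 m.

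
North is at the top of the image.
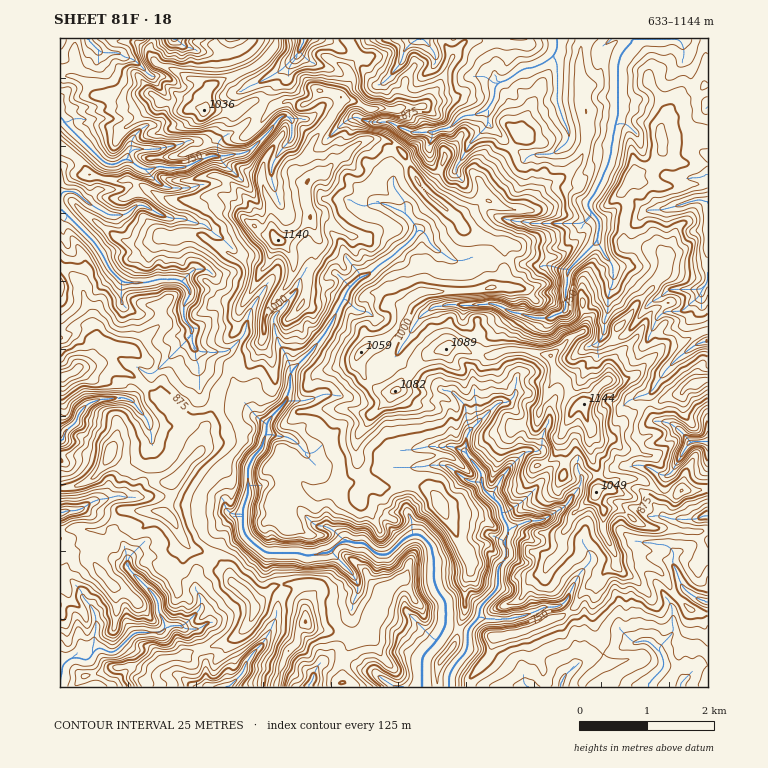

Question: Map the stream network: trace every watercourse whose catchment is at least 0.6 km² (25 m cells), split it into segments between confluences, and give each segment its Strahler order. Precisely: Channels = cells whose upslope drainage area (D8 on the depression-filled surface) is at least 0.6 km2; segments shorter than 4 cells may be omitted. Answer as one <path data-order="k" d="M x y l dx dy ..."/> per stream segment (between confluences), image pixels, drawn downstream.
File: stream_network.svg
<path data-order="1" d="M312 681l-3 4 0 2"/><path data-order="1" d="M571 670l-7 6 0 2-3 5 0 4"/><path data-order="2" d="M92 653l-1 5-5 3-5-3-10 0-6 5-1 0 0 2-2 1 0 9-2 1 0 11"/><path data-order="1" d="M260 646l-9 8 0 2-3 3-2 6-1 1 0 4-2 1 0 2-14 14-3 0"/><path data-order="1" d="M635 643l3 0 2-2 8 0 14 13 0 4 2 1 0 9-14 13 0 2-2 0 0 4"/><path data-order="2" d="M165 629l-5 3-25 0-19 19-2 0-1 2-4 0-8-5-3 0-6 5"/><path data-order="1" d="M182 627l-2-1-10 0-5 3"/><path data-order="2" d="M479 617l-10 10 0 2-1 2 0 17-2 1 0 4-10 10 0 2-4 3 0 2-3 5 0 12"/><path data-order="1" d="M96 616l0 16-2 2 0 10-2 2 0 7"/><path data-order="1" d="M358 588l0-5-2-1-2-5-3-4 0-1-19-19 0-3"/><path data-order="1" d="M579 575l-3 5-2 5-5 9 0 3-3 3 0 2-9 5-13 0-5 3-2 0-2 2-3 0-5 4-5 0-2 1-7 0-1 2-27 0-2-2-4 0"/><path data-order="1" d="M128 567l0 1 27 27 0 2 3 5 0 10 5 7 0 3 2 2 0 5"/><path data-order="1" d="M674 556l0 2-2 2 0 3 5 9 2 8 2 2 1 5 12 10 5 2 2 1 3 0 2 2 2 0"/><path data-order="2" d="M332 550l7-7 2 0 2-2 5 0"/><path data-order="2" d="M348 541l3 0 2 2 12 0 10 10 1 0 2 2 10 0 17-17 2 0 5-4 8 0 10 11 0 1 2 2 0 7 2 1 0 26 2 1 0 4 1 1 2 6 5 5 0 1 2 2 0 24-5 8 0 2-5 5 0 2-12 11 0 2-2 2 0 29"/><path data-order="2" d="M508 531l-1 8-2 2 0 5 2 2 0 10-7 7 0 2-2 1 0 19-2 1 0 2-15 15 0 2-2 2 0 8"/><path data-order="1" d="M682 519l15 0 6-3 5 0"/><path data-order="2" d="M243 514l0 15 2 2 0 3 11 12 2 0 5 5 2 0 2 2 33 0 2 2 3 0 2 1 2 0 1-1 9 0 2-2 8 0 3-3"/><path data-order="1" d="M229 512l2 2 12 0"/><path data-order="1" d="M569 502l-7 7-3 0-5 5-5 2-4 3-3 0-2 2-13 0-5 3-4 0-1 2-5 2-4 3"/><path data-order="1" d="M94 501l-7 5-1 0-4 3-3 0-2 2-12 0-1 1-4 0"/><path data-order="2" d="M495 499l5 5 0 2 1 1 0 7 2 2 0 3 5 7 0 5"/><path data-order="2" d="M481 482l2 2 0 5 5 5 2 0 0 2 3 3 2 0"/><path data-order="1" d="M670 474l4-4 0-3 7-9 3-8 7-9"/><path data-order="1" d="M510 467l-2 2 0 1-7 7-3 8-5 7 0 4 2 1 0 2"/><path data-order="1" d="M434 465l12 0 1 2 5 2 7 6 2 0 3 4 2 0 5 3 10 0"/><path data-order="1" d="M305 453l-3-3 0-2-8-8-2 0-5-4-10 0-2-1-8 0"/><path data-order="2" d="M466 453l2 2 0 2 13 15 0 10"/><path data-order="1" d="M432 447l22 0 12 6"/><path data-order="2" d="M691 441l17 0"/><path data-order="2" d="M267 435l-4 5 0 5-2 2 0 1-8 9 0 1-5 9 0 29-2 1-1 9-2 1 0 7"/><path data-order="1" d="M681 431l8 9 0 1 2 0"/><path data-order="1" d="M150 428l-3-10-9-9 0-1-5-7-2 0-1-2-4 0-1-1-12 0-2 1-12 0-1 2-9 2-10 10 0 1-2 2 0 5-12 10 0 2-1 2 0 5-2 0-2 1"/><path data-order="2" d="M267 425l0 10"/><path data-order="1" d="M258 418l9 7"/><path data-order="2" d="M285 403l-15 15 0 1-3 4 0 2"/><path data-order="1" d="M508 403l-10 0-30 30 0 3-2 2 0 15"/><path data-order="1" d="M305 401l-18 0-2 2"/><path data-order="1" d="M657 384l0-2 5-5 2-5 17-17 1 0 12-10 2 0 1-2 4 0 2-1 5 0"/><path data-order="2" d="M290 374l0 15-1 2 0 3-2 2 0 3-2 2 0 2"/><path data-order="2" d="M194 347l0-2-2-2 0-10"/><path data-order="1" d="M236 343l-7 7-1 0-2 2-27 0-5-5"/><path data-order="1" d="M278 342l0 1 7 9 0 2 2 1 0 4 3 5 0 10"/><path data-order="1" d="M601 338l2-1 0-4 2-1 0-14 3-5 0-17 2-2 0-5 3-5 0-18-2-2 0-2-6-6-4-9-3-3 0-4"/><path data-order="2" d="M192 333l0-3-2-2 0-1-5-6 0-1-1-2 0-13 5-7 0-2 1-2 0-3-1-2 0-1-7-7"/><path data-order="1" d="M412 330l0-2 7-8 0-2 5-5 1 0 4-3 1 0 4-4 10 0 2-1 42 0 2-2 1 0 2 2 8 1 7 5 4 0 1 2 7 0 2 2 3 0 2 1 5 0 2 2 16 0 4-3 8-2 4-3 0-22 1-2 0-14 2-1 0-2 29-29"/><path data-order="1" d="M701 294l0-3 7-8 0-80"/><path data-order="2" d="M121 281l-12-12-6-15-4-4 0-1-3-4 0-1-34-34-2 0"/><path data-order="2" d="M182 281l-2 0-1-2-22 0-2 2-5 0-2 2-25 0-2-2"/><path data-order="1" d="M192 271l-10 10"/><path data-order="1" d="M447 257l-5-5-5-2-8-8 0-3-2-2 0-2-5-5-3 0-2 2"/><path data-order="2" d="M598 240l0-8 1-2 0-8-1-2 0-2-7-6"/><path data-order="2" d="M417 232l-2 2 0 1-23 22-2 0-3 4-2 0-4 3-1 0-10 10-11 4-11 11 0 2-4 5 0 4-3 3 0 2-3 5-7 15-4 3-1 5-12 14 0 2-22 21 0 2-2 2"/><path data-order="1" d="M556 223l27 0 8-8 0-3"/><path data-order="1" d="M194 222l-4 0-1-2-4 0-1-2-14 0-1-1-4 0-2-2-3 0-7-5-1 0-9-5-5 0-2 2-1 0-7 6-2 0-1 2-17 0-4-3-8-4-9-7-1 0-9-8-1 0-2-2-12 0 0 2-2 2 0 15"/><path data-order="2" d="M591 212l-3-5 0-4 1-2 0-1 5-5 7-15 2-2 0-4 5-8 0-3 2-2 0-5 1-2 0-10 2-2 0-8 2-2 0-7 1-1 0-5 2-2 0-54 2-2 0-5 3-3 0-2 9-8 0-2 1-2"/><path data-order="1" d="M669 208l1 0 2-1 5 0 2-2 3 0 2-2 3 0 2-2 5 0 2-1 7 0 1 1 4 0 0 2"/><path data-order="1" d="M378 203l5 0 2 2 3 0 9 5 3 0 2 2 1 0 14 15 0 5"/><path data-order="2" d="M126 159l-3 0-7 5-8 0-2-1-2 0-40-41 0-2-4-3"/><path data-order="1" d="M278 154l2-2 0-1 10-10 0-2 2-2 0-17-5-5-4 0-1 2-2 0-8 10 0 2-22 22-2 0-2 1-3 0-2 2-12 0-1 2-17 0-2 2-3 0-2 1-3 0-12 7-4 0-1 2-21 0-1-2-4 0-1 2-4 0-1 1-9 0-2-1-5-2-6-7-4 0"/><path data-order="1" d="M540 154l12 0 2-2 2 0 6-6 2 0 2-2 3-5 0-7-2-1 0-4-5-8-1-9-2-1 0-4-2-2 0-40-3-5 0-2"/><path data-order="1" d="M130 152l-2 2 0 4-2 1"/><path data-order="1" d="M471 142l17-17 0-15"/><path data-order="1" d="M365 120l1 0 2 2 24 0 3 3 2 0 5 4 3 0 5 3 24 0 2-1 3 0 2-2 6 0 2-2 2 0 10-10 2 0 1-2 10 0 2-1 3 0 6-4 3 0"/><path data-order="2" d="M488 110l0-3 5-5 0-4 2-1 0-10 5-6 5 0 2-1 1 0 10-9 2 0 5-3 9 0 5-3 3 0 3-4 2 0 7-5"/><path data-order="1" d="M402 61l0-3 1-2 0-5 11-10 1 0 2-2 3 0"/><path data-order="2" d="M554 56l0-2 3-5 0-10"/><path data-order="1" d="M297 54l7-11 0-4"/><path data-order="1" d="M120 53l-19 0-12-12 0-2-2 0"/><path data-order="1" d="M670 39l-37 0"/>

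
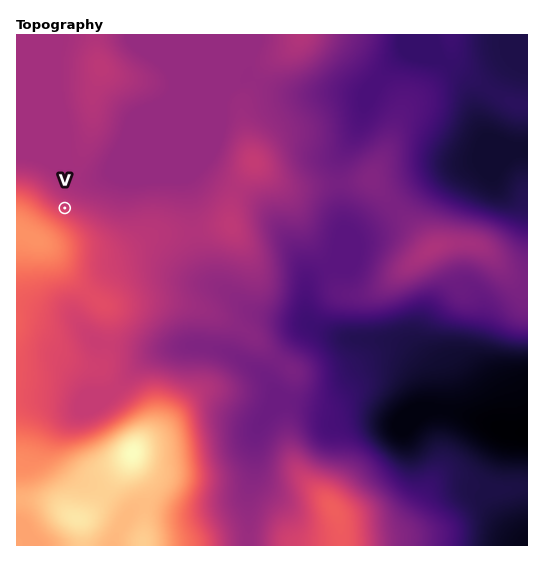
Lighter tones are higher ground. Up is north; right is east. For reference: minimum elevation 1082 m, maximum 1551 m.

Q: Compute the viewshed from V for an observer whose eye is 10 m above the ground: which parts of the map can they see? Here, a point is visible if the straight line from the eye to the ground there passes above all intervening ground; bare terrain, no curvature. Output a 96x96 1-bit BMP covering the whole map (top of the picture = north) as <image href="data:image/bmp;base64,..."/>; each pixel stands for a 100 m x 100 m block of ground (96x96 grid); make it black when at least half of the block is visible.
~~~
<image width="96" height="96" href="data:image/bmp;base64,Qk2+BAAAAAAAAD4AAAAoAAAAYAAAAGAAAAABAAEAAAAAAIAEAAATCwAAEwsAAAIAAAAAAAAA////AAAAAAAAAAAAAAAAAAAAAAAAAAAAAAAAAAAAAAAAAAAAAAAAAAAAAAAAAAAAAAAAAAAAAAAAAAAAAAAAAAAAAAAAAAAAAAAAAAAAAAAAAAAAAAAAAAAAAAAAAAAAAAAAAAAAAAAAAAAAAAAAAAAAAAAAAAAAAAAAAAAAAAAAAAAAAAAAAAAAAAAAAAAAAAAAAAAAAAAAAAAAAAAAAAAAAAAAAAAAAAAAAAAAAAAAAAAAAAAAAAAAAAAAAAAAAAAAAAAAAAAAAAAAAAAAAAAAAAAAAAAAAAAAAAAAAAAAAAAAAAAAAAAAAAAAAAAAAAAAAAAAAAAAAAAAAAAAAAAAAAAAAAAAAAAAAAAAAAAAAAAAAAAAAAAAAAAAAAAAAAAAAAAAAAAAAAAAAAAAAAAAAAAAAAAAAAAAAAAAAAAAAAAAAAAAAAAAAAAAAAAAAAAAAAAAAAAAAAAAAAAAAAAAAAAAAAAAAAAAAAAAAAAAAAAAAAAAAAAAAAAAAAAAAAAAAAAAAAAAAAAAAAAAAAAAAAAAAAAAAAAAAAAAAAAAAAAAAAAAAAAAAAAAAAAAAAAAAAAAAAAAAAAAAAAAAAAAAAAAAAAAAAAAAAAAAAAAAAAAAAAAAAAAAAAAAAAAAAAAAAAAAAAAAAAAAAAAAAAAAAAAAAAAAAAAAAAAAAAAAAAAAAAAAAAAAAAAAAAAAAAAAAAAAAAAAAAAAAAAAAAAAAAAAAAAAAAAAAAAAAAAAAAAAAAAAAAAAAAAAAAAAAAAAAAAAAAAAAAAAAAAAAAAAAAAAAAAAAAAAAAAAAAAAAAAAAgAAAAAAAAAAAAAABAAAABAAAAAAAAAAHAAAABgAAAAAAAAAOAAAAAwAAAAAAAAA+AAAAA4AAAAAAAAD8AAAAAcAAAAAAPAf8AAAAAOAAAAAB/5/4AAAAAHAAAAAH///4AAAAABAAAAgf///4AAAAAAAAAD/////4AAAAAAAAAH/////4AAAAAAAAAf/////4AAAAAAAAAf/////4AAAAAAAAA//////4AAAAAAAAA//////4AAAAAAAAAf/////8AAAAAAAAAf//////wAAAAAAAAP//////wAAAAAAAAP//////wAAAAAAAAf//////gAAAAAAAAf//////gAAAAAAAA///////gAAAAAAAD///////AAAAAAAAD///////AAAAAAAAD///////AAAAAAAAD//////+AAAAAAAAD//////+AAAAAAAAD//////+AAAAAAAAD//////+AAAAAAAAD//////+AAAAAAAAD//////+AAAAAAAAD///////AAAAAAAAD///////AAAAAAAAD///////AAAAAAAAD///////gAAAAAAAD///////4AAAAAAAD///+H///gAAAAAAD//+AH///8AAAAAAD//8AH///+AAAAAAD//wAH///+AAAAAAD//AAH///+AAAAAAD/8AAH///+AAAAAAD/8AAH///+AAAAAAD/8AAH///+AAAAAAD/+AAH///8AAAAAAA="/>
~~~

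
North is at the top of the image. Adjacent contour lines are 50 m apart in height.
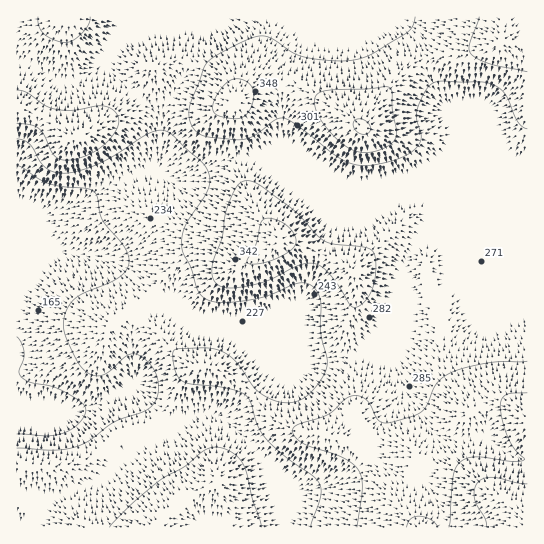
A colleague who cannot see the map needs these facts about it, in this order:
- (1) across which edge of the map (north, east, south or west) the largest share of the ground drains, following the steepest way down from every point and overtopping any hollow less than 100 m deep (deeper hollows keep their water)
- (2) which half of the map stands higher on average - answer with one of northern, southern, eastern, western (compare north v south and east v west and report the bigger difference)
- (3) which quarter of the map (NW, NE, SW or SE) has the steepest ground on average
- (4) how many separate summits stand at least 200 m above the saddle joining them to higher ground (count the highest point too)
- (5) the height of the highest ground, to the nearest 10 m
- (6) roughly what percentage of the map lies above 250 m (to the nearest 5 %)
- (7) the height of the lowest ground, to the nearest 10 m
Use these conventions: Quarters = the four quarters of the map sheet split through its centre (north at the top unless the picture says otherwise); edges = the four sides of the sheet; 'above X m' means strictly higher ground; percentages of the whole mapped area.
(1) The largest share of the runoff leaves by the western edge.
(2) On average the eastern half of the map is the higher ground.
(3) The steepest ground, on average, is in the north-west quarter.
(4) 1 summit rises at least 200 m above its surroundings.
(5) The highest ground is at about 440 m.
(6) About 70 % of the map lies above 250 m.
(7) About 140 m is the lowest elevation on the sheet.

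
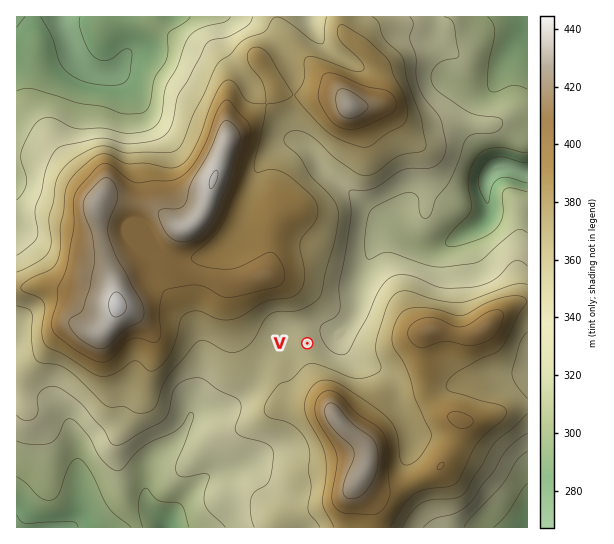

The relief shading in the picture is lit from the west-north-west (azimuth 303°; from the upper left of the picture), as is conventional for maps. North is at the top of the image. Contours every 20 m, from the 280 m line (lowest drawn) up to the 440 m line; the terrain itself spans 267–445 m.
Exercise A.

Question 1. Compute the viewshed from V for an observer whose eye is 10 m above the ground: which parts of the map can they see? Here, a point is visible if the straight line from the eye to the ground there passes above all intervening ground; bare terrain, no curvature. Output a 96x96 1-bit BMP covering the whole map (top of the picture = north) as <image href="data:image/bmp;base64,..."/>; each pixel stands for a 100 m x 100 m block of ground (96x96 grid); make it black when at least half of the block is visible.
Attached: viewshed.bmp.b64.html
<image width="96" height="96" href="data:image/bmp;base64,Qk2+BAAAAAAAAD4AAAAoAAAAYAAAAGAAAAABAAEAAAAAAIAEAAATCwAAEwsAAAIAAAAAAAAA////AAAAAAAAAAAAAAAAAAAAAAAAAAAAAAAAAAAAAAAAAAAAAAAAAAAAAAAAAAAAAAAAAAAAAAAAAAAAAAAAAAAAAAAAAAAAAAAAAAAAAAAAAAAAAAAAAAAAAAAAAAAAAAAAAAAAAAAAAAAAAAAAAAAAAAAAAAAAAAAAAAAAAAAAAAAAAAAAAAAAAAAAAAAAAAAAAAAAAAAAAAAAAAAAAAABAAAAAAAAAAAAAAABgAAAAAAAAAAAAAABgAAAAAgAAAAAAAABwAAAAAwAAAAAAAABwAAAAAYAAAAAAAABwAAAAAMAAAAAAAADwAAAAAAAAAAAAAAHwAAAAABgAAAAAAAPwAAAAABwAAAAAAAP4AAAAABwAAAAAAAf4AAAAABwAADB8AA+AAAAAABwAAH/+EB4AAAAAABwAAD///DwAAAAAABwAAD///nwAAAAAAB4AAB////wAAAAAAB4ABB////wAAAAAAA8ADh////wAAAAAAA+AHz////wAAAAAMA+AH/////wAAAAAMA/AH/////gAAAAAOA/AH/////gAAAAAOA/AP/////gAAAAAPA/gP/////wAAAAAHh/AP/////wAAAAAD//AP/////wAAAAAD//Af/////wAAAAAB/+Af/////gAAAAAB/8Af////+AAAAAAB/4Af//+f+AAAAAAB/4AP//4P8AAAAAAB/gAH//wP8AAAAAAB+AAD//gH8AAAAAAB4AAA//AH4AAAAAABwAAAHgAH4AAAAAABgAAAAAADwAAAAAAAAAAAAAADwAAAAAAAAAAAAAABwAAAAAAAAAAAAAABwAAAAAAAAAAAAAABwAAAAAAAAAAAAAAAwAAAAAAAAAAAAAAA4AAAAAAAAAAAAAAAcAAAAAAAAAAAAAAAf4AAAAAAAAAAAAAAf+AAAAAAAAAAAAAAP/AAAAAAAAAAAAAAP/wAAAAAAAAAAAAAP/4AAAAAAAAAAAAAP/4AAAAAAAAAAAAAf/4AAAAAAAAAAAAA//wAAAAAAAAAAAAD//wAAAAAAAAAAAAH//wAAAAAAAAAAAAP//wAAAAAAAAAAAAf//wAAAAAAAAAAAAf//gAAAAAAAAAAAAf//gAAAAAAAAAAAA///AAAAAAAAAAAAA//8AAcAAAAAAAAAA//4AD8AAAAAAAAAB//gAf8AAAAAAAAAD//AA/4AAAAAAAAAD//AA/wAAAAAAAAAH//AAeAAAAAAAAAAH/+AAAAAAAAAAAAAP/8AAAAAAAAAAAAAP/4AAAAAAAAAAAAAOAAAAAAAAAAAAAAAMAAAAAAAAAAAAAAAAAAAAAAAAAAAAAAAAAAAAAAAAAAAAAAAAAAAAAAAAAAAAAAAAAAAAAAAAAAAAAAAAAAAAAAAAAAAAAAAAAAAAAAAAAAAAAAAAAAAAAAAAAAAAAAAAAAAAAAAAAAAAAAAAAAAAAAAAAAAAAAAAAAAAAAAAAAAAAAAAAAAAAAAAAAAAAAAAAAAAAAAAAAAAAAAAAAAAAAAAAAAAAAAAAAAAAAAAAAAAAAAAAAAAAA="/>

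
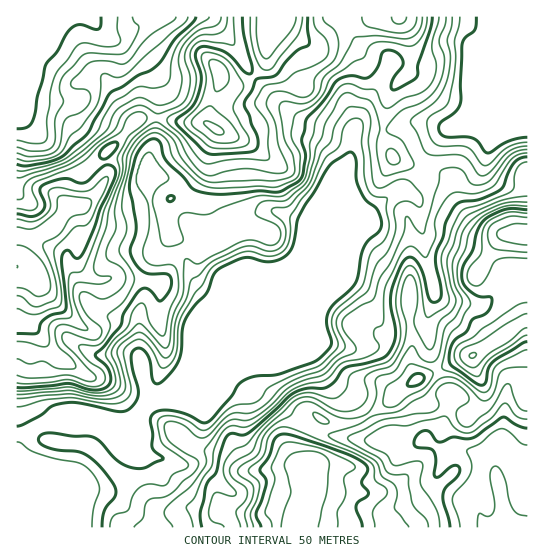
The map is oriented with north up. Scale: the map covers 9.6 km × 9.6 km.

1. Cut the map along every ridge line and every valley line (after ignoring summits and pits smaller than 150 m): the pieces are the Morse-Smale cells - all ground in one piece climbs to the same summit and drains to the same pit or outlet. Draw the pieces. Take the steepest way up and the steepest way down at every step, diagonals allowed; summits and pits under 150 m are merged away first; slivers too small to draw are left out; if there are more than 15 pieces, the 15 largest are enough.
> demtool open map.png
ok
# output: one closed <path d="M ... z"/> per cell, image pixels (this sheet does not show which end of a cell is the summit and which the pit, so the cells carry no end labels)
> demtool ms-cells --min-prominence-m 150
<path d="M155 117l-10 0-10 4-10 13-20 19-1 6 4 16-9 16-17 14-13 0-18 23-16 8-6 6-9 20-4 4 1 262 25 0 9-25 6-7 13-9 24-10 23-20 3-8-19-20-10-4 32 0 12-5 14-17 13-6 7-7 15-21 119-119-2-3 5-26-31-10-10 0-22 6-24 12-17 2-10-5-3-5 0-22-12-16-14-6-5 3-8 9-1-35 7-19 1-16z"/><path d="M431 169l-7 1-3 9-8 9-18 4-26 23-54 22-131 132-15 21-7 7-13 6-14 17-12 5-32 0 10 4 19 20 0 4-22 22-31 13-10 8-6 7-8 19 0 5 175 1 11-31 0-6-24-23-6-3-16 0 6-2 7-12 8-37-19-10-22-3 75-32 12-4 23 0 34-12 6 0 15 24 18 18 13 8 8 13 19-12 23-20 26-12 2-3-6-14-4-26 0-10 6-17 0-5 2-2 12 6 31 6 7-3 17-17 25-3 1-49-25 0-26-10-17-19-9-25-10-9z"/><path d="M347 16l-77 0-3 22 0 19-3 9-14 14-8 4-12 0-10-7-12 38-1 9-50-5-2 23-6 12 0 35 14-12 14 6 12 16 0 22 3 5 10 5 17-2 24-12 22-6 10 0 31 10-4 28 19-22 28-66 6-34 34-62-2-8-9-5-15-4-6-6-8-15z"/><path d="M145 16l-129 1 1 248 12-23 6-6 16-8 18-23 13 0 17-14 9-16-4-20 27-29 8-7 18-1 2-32-10-19-16-16-25-14 10 0 11-5 13-9 3-4z"/><path d="M313 353l-6 0-34 12-23 0-87 36 22 3 19 10-8 37-5 10-8 4 16 0 6 3 24 23-10 37 76 0 4-11 10-14 4-10-1-30-5-8 0-12 6-16 8-8 8 4 17 1 21-7-8-14-13-8-18-18z"/><path d="M367 416l-9 5-12 3-17-1-8-4-8 8-6 16 0 12 5 8 1 30-4 10-12 16 0 9 200-1-10-2-6-6-6-18-20-8-15-15-1-7 10-19-14-5-6-6-22 2-9-4-15 1z"/><path d="M527 16l-127 1 11 26 0 20-4 11-14 13-5 11-5 28 1 13 10 20 31 9 3-14 19-25 31-10 9-6 4-8 37-39z"/><path d="M437 371l-22 9-16 11-13 13-18 11 3 7 12 18 15-1 9 4 22-2 17 11 5-1-10 14-2 6 1 7 15 15 22 10 4 16 6 6 11 3 29 0 1-147-13 0-8 9-3 35-5 19-16-27-12-13-14-8-6 4-2-2z"/><path d="M269 16l-123 0-4 7-13 9-11 5-9 1 24 13 16 16 10 19-1 33 27 4 21 0 15-47 9 8 12 0 8-4 14-14 3-9z"/><path d="M527 67l-36 38-6 10-38 14-19 25-3 9 1 6 15 3 10 9 9 25 17 19 26 10 25-1z"/><path d="M527 284l-25 3-17 17-7 3-31-6-12-6-7 19-1 15 4 26 6 15 22-11 14-3 32-20 12-11 10-4z"/><path d="M527 321l-10 4-12 11-32 20-14 3-22 12 12 27 2 2 6-4 14 8 12 13 16 27 5-19 3-35 8-9 13-2z"/>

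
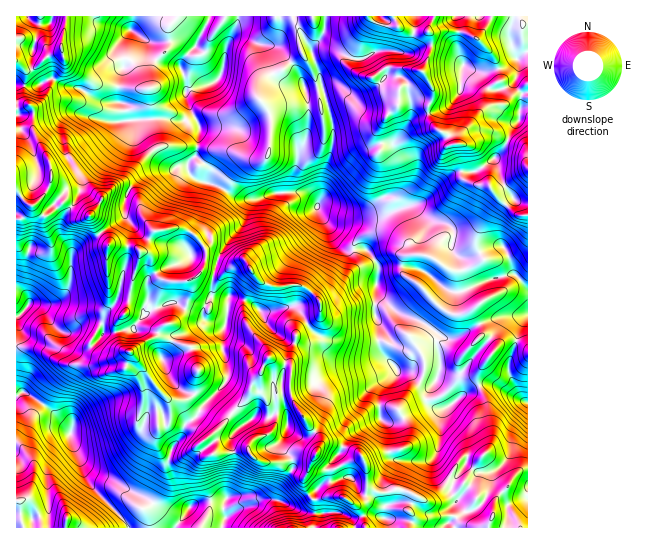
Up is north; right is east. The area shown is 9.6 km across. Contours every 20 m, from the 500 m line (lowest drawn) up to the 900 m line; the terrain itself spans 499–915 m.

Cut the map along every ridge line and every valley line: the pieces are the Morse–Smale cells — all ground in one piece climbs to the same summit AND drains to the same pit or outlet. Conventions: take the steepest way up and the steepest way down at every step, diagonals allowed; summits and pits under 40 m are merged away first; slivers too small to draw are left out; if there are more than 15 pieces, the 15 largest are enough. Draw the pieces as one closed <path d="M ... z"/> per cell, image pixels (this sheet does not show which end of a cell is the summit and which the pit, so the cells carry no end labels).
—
<path d="M325 16l-11 0-5 7-10 4-2 10 6 17-20 15-17 8-7 10-2 10 10 10 4 10 0 22-4 19-13 2-24-9-29-4-4 0-2 10 13 12-1 14 10 2 22 14 22 0 10-6 12-1 26 1 8 9 0 7 4 8 8 10 6 14 6 6 5 2 20 0 2 2 11 16-3 20 7 12 14 13 28 12 14 10-2 15 3 20-4 12-8 10-1 11 7 6 12 0 15-12 18-10 0-15 17-22-1-6-6-6-8-2 2-5-10-19 6-6-4-1-7-9-8-24 25-12 21-2 19-12 3-6 0-85-5-7-16-6-4 9-21 18-8 4-19 0-12 8-20 21-24 8 2-12 8-14 0-9-5-12-14-18-12 0-23 11-27 28-5 12 0-17 8-24 2-27-13-52-8-21 0-7 11-12 2-9z"/><path d="M177 16l-44 1-2 13-11 12 3 27-4 12-1 22-21-3-15-11-20-4-9-6-19 8-18-2 1 30 26 0 14-4 14 0 28 9 24 2-2 12-6 9-32 31-4 21-7 11 6 6 12 4 9 16 20-11 5-4 1-5 0 5 7 8-4 21 9 2 3 3 0 6-5 14-8 39-11 13 1 9 16-3 3-6 15-14 18-6 8 0 8 5 6-15-2-12 9-5 3-4 9 3 5-2 6-22 22-26 5-19 7-7-20-2-10-8-18-6 1-14-13-12 2-10-36 0-2-2-8-51 1-25 4-10 13-13-1-17z"/><path d="M434 16l-109 1-2 18-11 12 0 7 8 21 13 52-2 27-8 24 0 17 5-12 27-28 23-11 12 0 18 26 1 13-8 14 0 11 22-7 20-21 12-8 19 0 8-4 23-22 2-5-13-6-8 0-16 9-17 0-4-8-12-7-5-6-4-9 0-8 4-7 1-9-10-20 9-24 0-8-4-8z"/><path d="M307 324l-4 1-7 9 0 7-5 16 0 9-13-3-9-6-9 18-7 7-6 17-26 28-8-8-14-8-6 8 22 24 0 10 32-4 10 11 8 3 17 0 16-6 15 0-9 21 0 7 4 9 6 6 2-10 12-9 0-15 13-15 7-14 32-18-1-22 2-10 16-17-19-19-19-3-16-7-21-4-5-2z"/><path d="M115 332l-10 0-14 14 11 9 8 2 9-2-25 10-29-1-26-15-22-2-1 48 9-3 25 17 15 14 6 6 0 10 8 18 11 12 57 30 30 26 12-18-10-3-4-7-2-16-5-14 0-8 5-13 10-12 1-8 8-8-10-17-13-2 2 8-2 15-7 3-5 0 0-22 6-9-27-36-16-12z"/><path d="M377 288l-2 26 4 8 1 28 17 20-13 13-5 14 1 21 8 8 0 23 3 8 4 3 31 1 7-2 2-4 2 7 9 9 7 4 7-2-7 8-2 8 6 12-2 2 1 14-11 9 1 2 81 0 0-59-9 3-21 25-4 16-16-12 0-7-12-11 8-16 15-16 4-8-4-36-8-21-15 7-19 15-5 1-10-2-4-5 0-7 9-14 4-12-3-20 2-15-14-10-28-12-14-13z"/><path d="M306 192l-35 1-18 7-5 6-5 19-22 26-8 23 6 2 20-15 6-1 8 14 9 9 12 4 31 0 15 15-1 15-11 6 0 3 9 9 9 4 17 2 16 7 15 1 7 4-2-31-4-8 1-31 3-10-2-10-11-14-20 0-7-4-18-28-4-8 0-7z"/><path d="M513 16l-78 0-6 10-1 5 4 7 0 8-9 24 10 20-1 9-4 7 0 8 7 13 11 6 7 11 17 0 16-9 8 0 13 6 6-15 6-5 2-28-5-6-1-5-13 7-8 2-7-4-6-10-6-6 12 1 16-4 13-10-7-19z"/><path d="M193 419l-9 7-1 8-10 12-5 13 0 8 5 14 2 16 4 7 11 3 13-6 22-1 0 19-2 4 0 5 92-1 1-13-8-1 5-2 2-10-7-7-4-9 0-7 9-21-15 0-16 6-17 0-8-3-10-11-32 4 0-10-6-6-2 1 1-3z"/><path d="M313 16l-8 3-11 0-1-3-54 1-7 20-5 8-7 32-9 7-22 5-4 4 3 12 12 24-2 18 32 4 24 9 13-2 4-19 0-22-4-10-10-10 0-6 9-14 17-8 20-15-4-11-2-13 2-3 10-4 4-5z"/><path d="M25 392l-9 5 0 130 111 1 0-5-6-6-34-38-16-40 0-10-21-20z"/><path d="M71 111l-14 0-14 4-14-2-13 2 1 104 6-2 8-12 14 11 8-4 12-11 6 6 8-12 4-21 32-31 6-9 1-13-23-1z"/><path d="M238 16l-60 0-9 10 0 20-13 13-4 10-1 25 4 16 0 15 6 22 36-1 3-17-12-24-3-12 4-4 22-5 9-7 7-32 9-18z"/><path d="M230 296l-2 2-1 21-4 12 0 20 5 24-4 10-24 25 13 9 6 8 28-28 6-17 7-7 9-18 9 6 13 3 0-9 5-16 0-7 11-11-3-6-9-10-9 0-21 5-19-12z"/><path d="M527 240l-6 9-15 8-21 2-25 12 8 24 7 9 4 1-6 6 10 19-2 5 8 2 7 9-1 5-16 20 0 14 18 0 24 15 2-1-7-9-8-23 12-40 8-12z"/>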